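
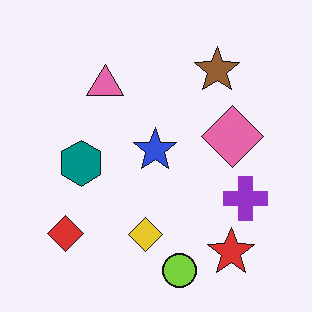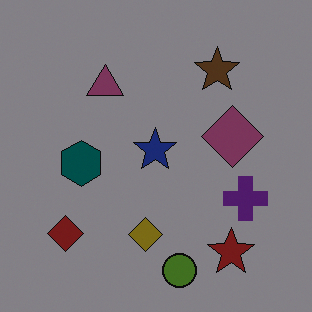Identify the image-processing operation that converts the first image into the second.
The second image is the first noticeably darkened.

Every pixel — background and shapes alike — is uniformly darkened.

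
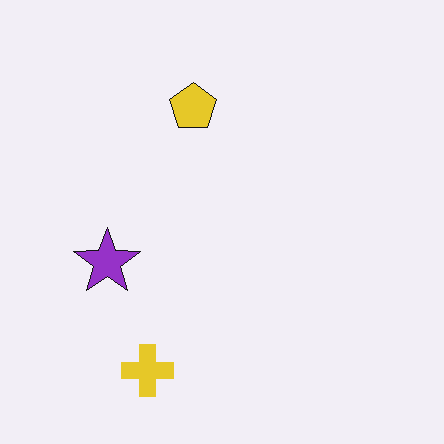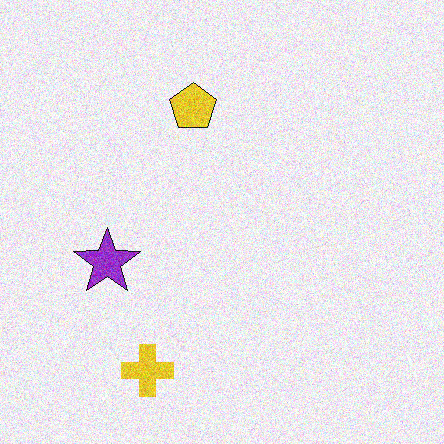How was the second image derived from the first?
The image was degraded with visible gaussian noise.

Random speckle covers the whole image, including the flat background.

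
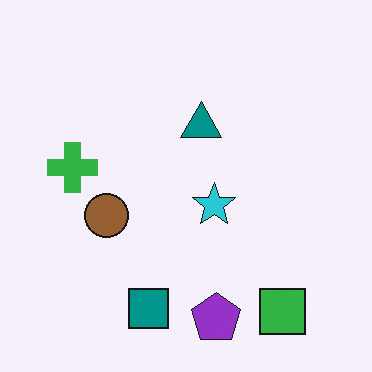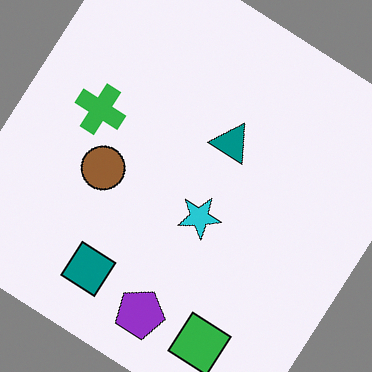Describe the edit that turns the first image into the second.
It was rotated clockwise by a large amount — several tens of degrees.

Every shape is tilted by the same angle and the image corners show triangular fill wedges — a whole-image rotation by a non-right angle.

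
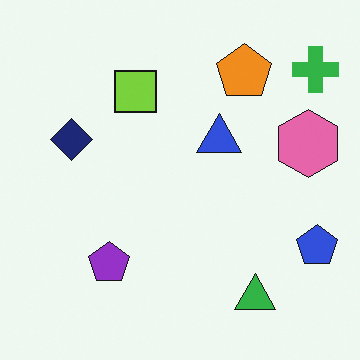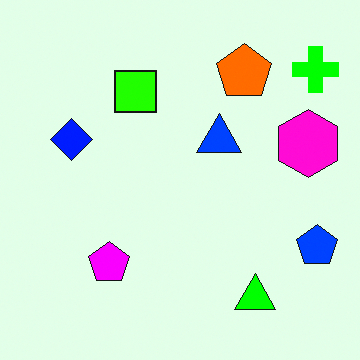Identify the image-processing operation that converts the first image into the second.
It was made much more vivid (saturation change).

All colors are more vivid — a global saturation change.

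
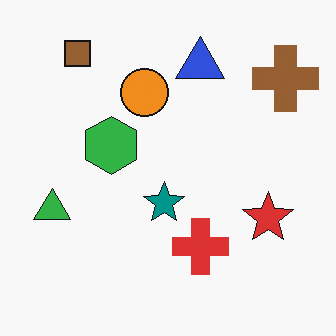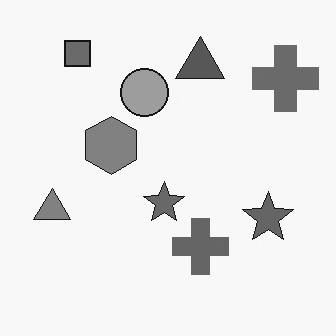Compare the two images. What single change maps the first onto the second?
Converted to grayscale.

All color is removed — every shape is now a shade of grey.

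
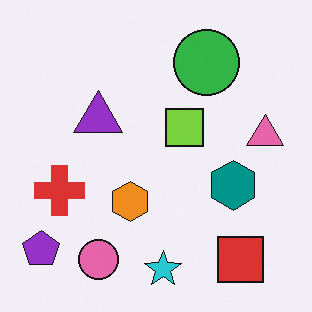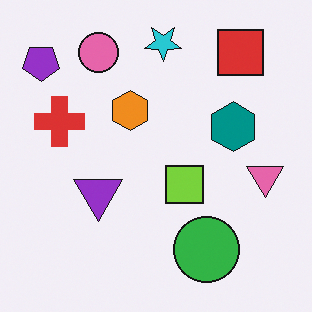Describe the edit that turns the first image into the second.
This is the original image flipped vertically (top ↔ bottom).

The cyan star is in the bottom of the first image and the top of the second — shapes on opposite sides of the horizontal midline have swapped in a mirror flip.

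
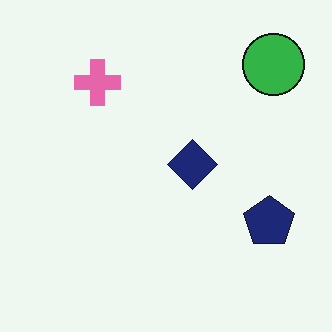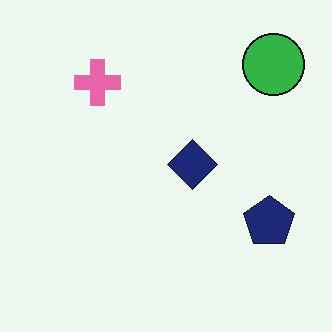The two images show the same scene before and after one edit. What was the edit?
This is the original image JPEG-compressed with visible artifacts.

Blocky 8×8 compression artifacts appear around shape edges and the flat background shows ringing — characteristic JPEG degradation.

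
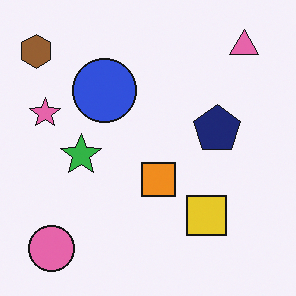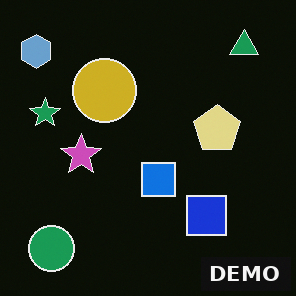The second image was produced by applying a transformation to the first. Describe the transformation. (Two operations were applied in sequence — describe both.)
The second image is the first color-inverted (negative), then watermarked with the text "DEMO" in the lower-right corner.

The light background has become dark and every shape's color is its complement — a photographic negative. A dark label reading "DEMO" appears in the lower-right corner.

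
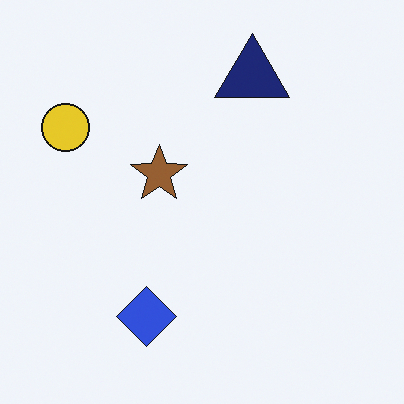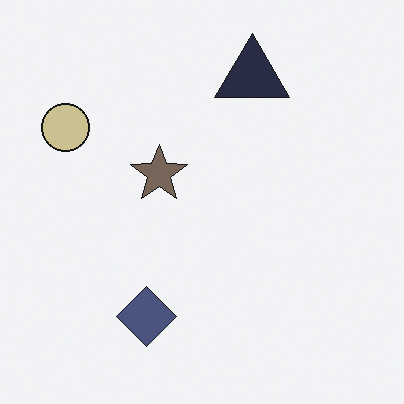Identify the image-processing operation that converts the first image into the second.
This is the original image made much more muted (saturation change).

All colors are more muted and greyish — a global saturation change.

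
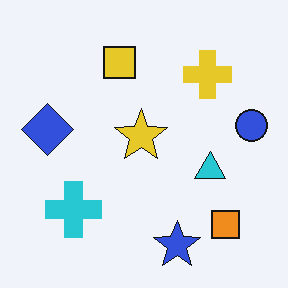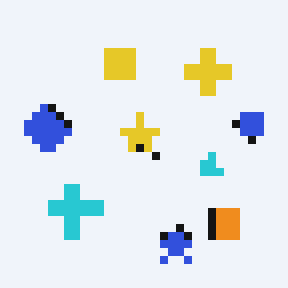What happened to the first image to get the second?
This is the original image moderately pixelated.

Shapes are reduced to large square blocks; fine edges and outlines are lost — a downscale-then-upscale (mosaic) effect.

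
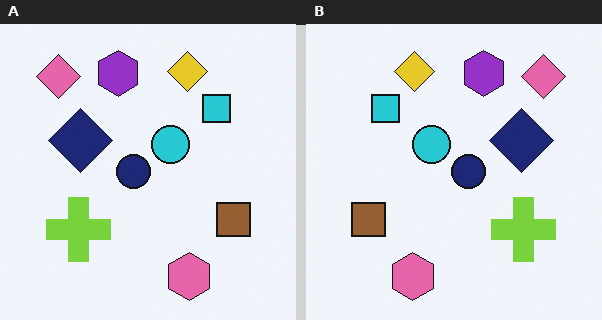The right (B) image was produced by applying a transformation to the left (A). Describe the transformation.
It was flipped horizontally (left ↔ right).

The pink diamond is in the top-left of the left (A) image and the top-right of the right (B) — shapes on opposite sides of the vertical midline have swapped in a mirror flip.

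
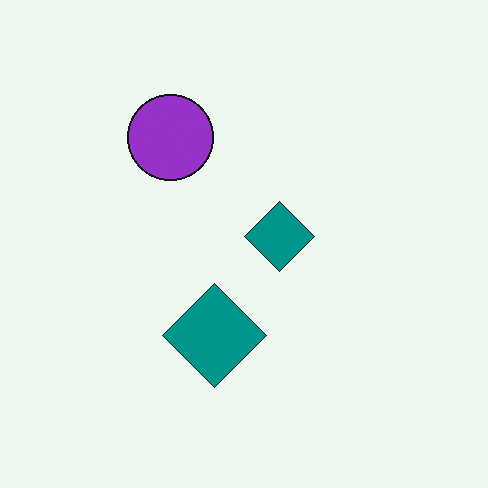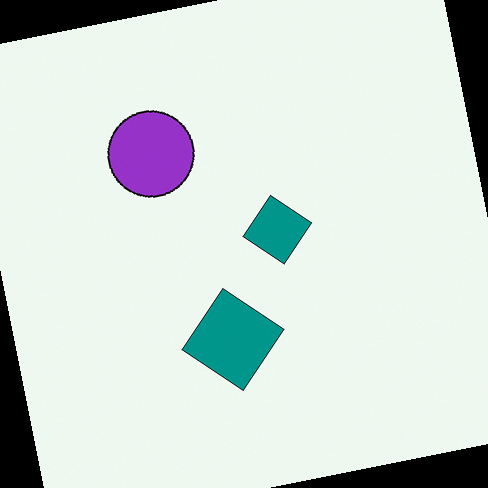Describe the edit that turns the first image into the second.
The transformation is: rotated counter-clockwise by a slight angle.

Every shape is tilted by the same angle and the image corners show triangular fill wedges — a whole-image rotation by a non-right angle.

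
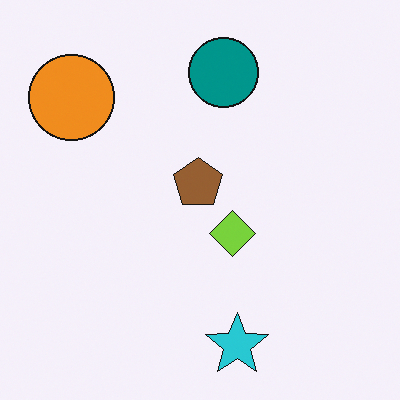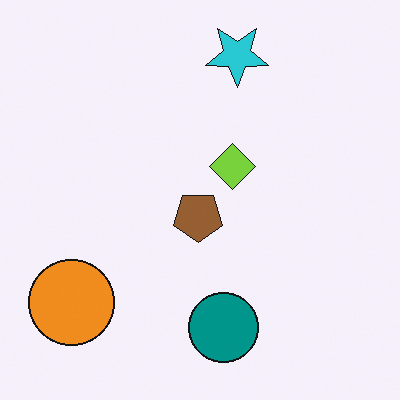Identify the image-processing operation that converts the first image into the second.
It was flipped vertically (top ↔ bottom).

The cyan star is in the bottom of the first image and the top of the second — shapes on opposite sides of the horizontal midline have swapped in a mirror flip.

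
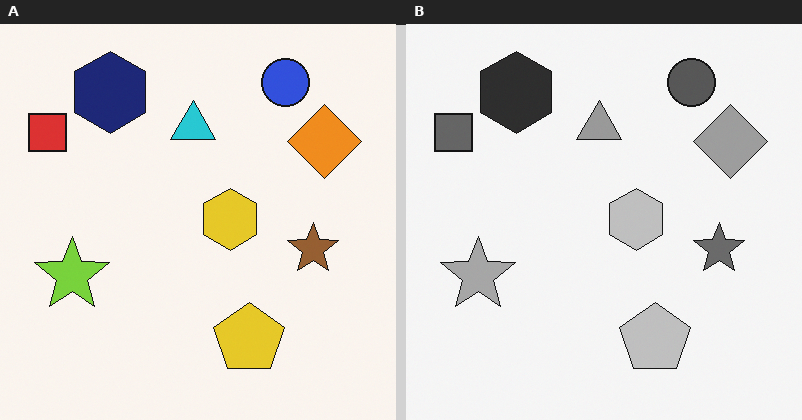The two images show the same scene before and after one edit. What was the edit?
It was converted to grayscale.

All color is removed — every shape is now a shade of grey.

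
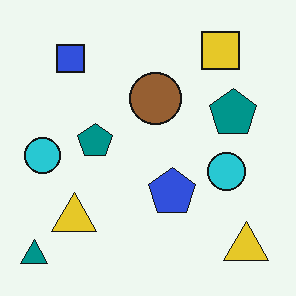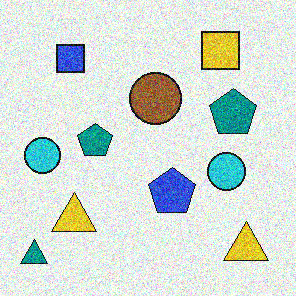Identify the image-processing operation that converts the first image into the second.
The transformation is: degraded with a thick layer of grain.

Random speckle covers the whole image, including the flat background.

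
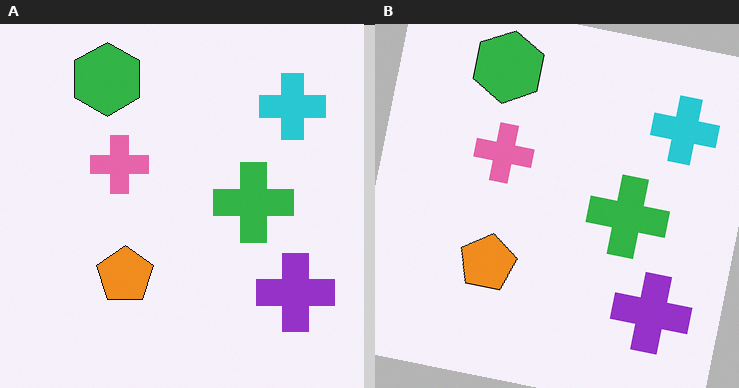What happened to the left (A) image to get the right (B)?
Rotated clockwise by a slight angle.

Every shape is tilted by the same angle and the image corners show triangular fill wedges — a whole-image rotation by a non-right angle.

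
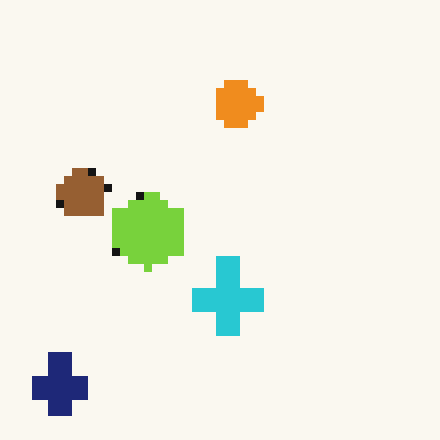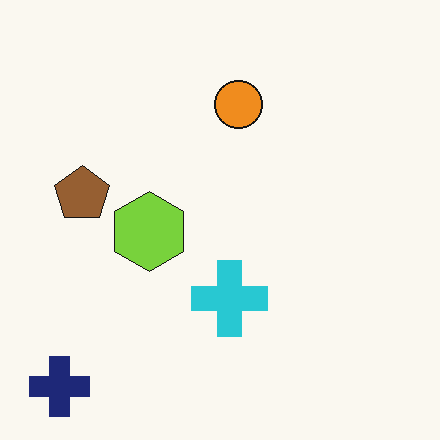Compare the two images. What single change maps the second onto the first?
Moderately pixelated.

Shapes are reduced to large square blocks; fine edges and outlines are lost — a downscale-then-upscale (mosaic) effect.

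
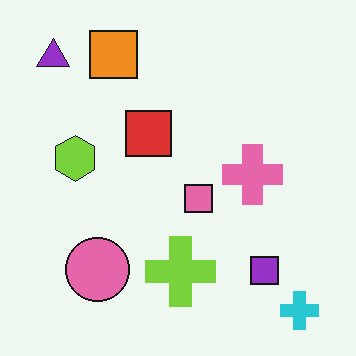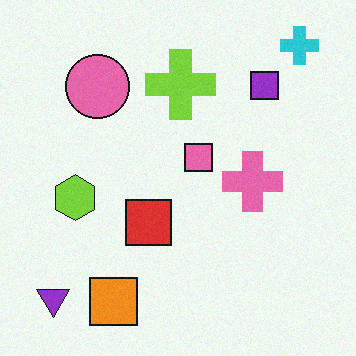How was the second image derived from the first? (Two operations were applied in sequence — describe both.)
Flipped vertically (top ↔ bottom), then degraded with subtle gaussian noise.

The cyan cross is in the bottom-right of the first image and the top-right of the second — shapes on opposite sides of the horizontal midline have swapped in a mirror flip. Random speckle covers the whole image, including the flat background.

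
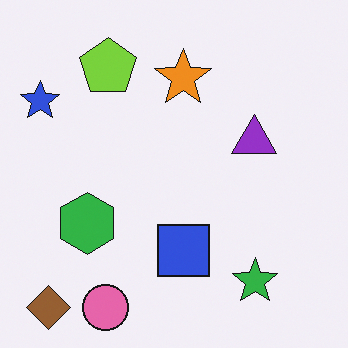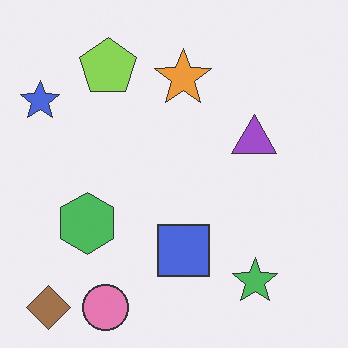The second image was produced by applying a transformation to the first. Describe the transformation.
The second image is the first given slightly reduced contrast.

Tones are pushed toward mid-grey across the whole image — a global contrast change.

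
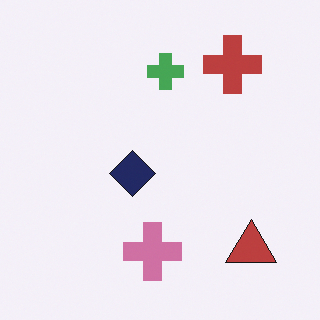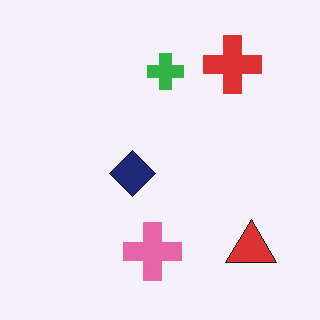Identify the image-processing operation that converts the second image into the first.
This is the original image slightly desaturated.

All colors are more muted and greyish — a global saturation change.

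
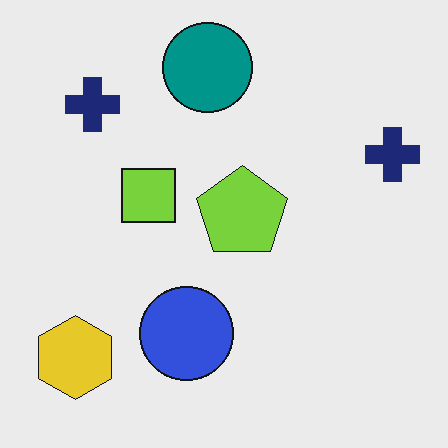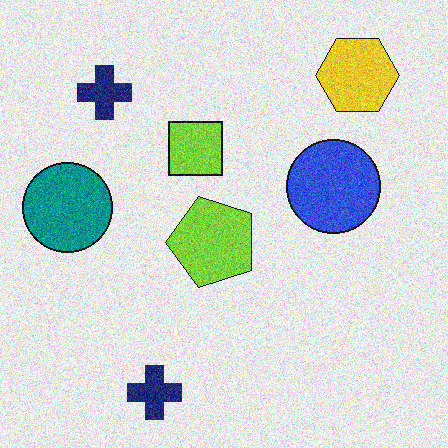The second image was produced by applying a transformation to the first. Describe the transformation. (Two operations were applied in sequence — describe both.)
Transposed (reflected across the top-left ↔ bottom-right diagonal), then degraded with visible gaussian noise.

Shapes have swapped their row and column positions — what was in the top-right is now in the bottom-left — a diagonal reflection. Random speckle covers the whole image, including the flat background.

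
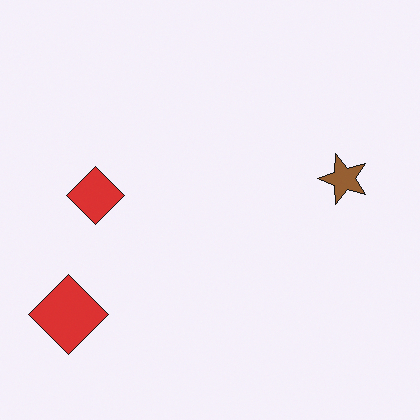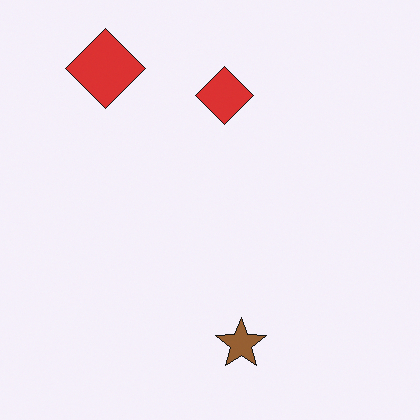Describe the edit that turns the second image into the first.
This is the original image rotated 90° counter-clockwise.

The brown star sits in the bottom of the second image and the right of the first — consistent with a whole-image 90° counter-clockwise rotation.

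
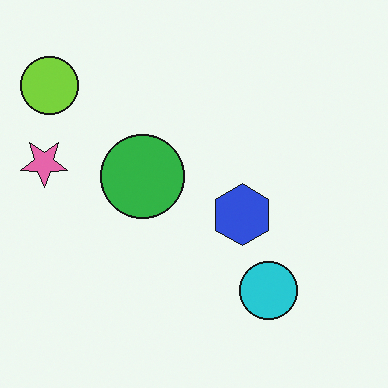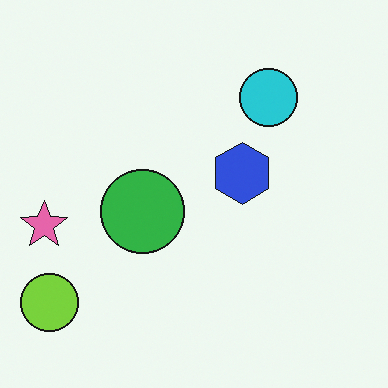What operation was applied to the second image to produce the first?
It was flipped vertically (top ↔ bottom).

The lime circle is in the bottom-left of the second image and the top-left of the first — shapes on opposite sides of the horizontal midline have swapped in a mirror flip.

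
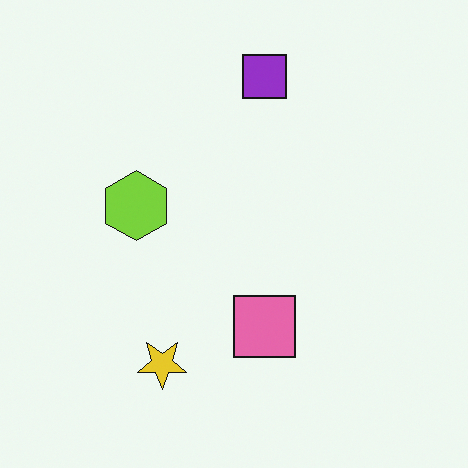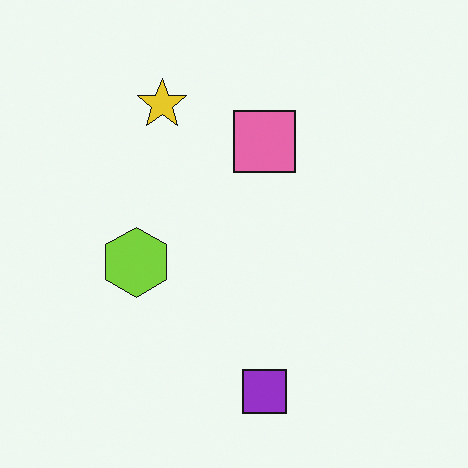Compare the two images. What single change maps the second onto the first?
The image was flipped vertically (top ↔ bottom).

The purple square is in the bottom of the second image and the top of the first — shapes on opposite sides of the horizontal midline have swapped in a mirror flip.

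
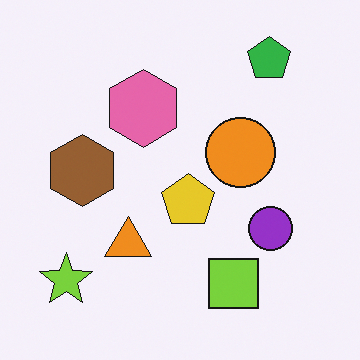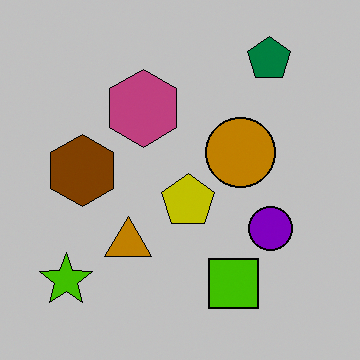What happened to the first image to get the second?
The transformation is: heavily posterized to just a handful of flat colors.

Each flat color has snapped to a coarser quantized level — most visibly, the near-white background has dropped to a flat grey.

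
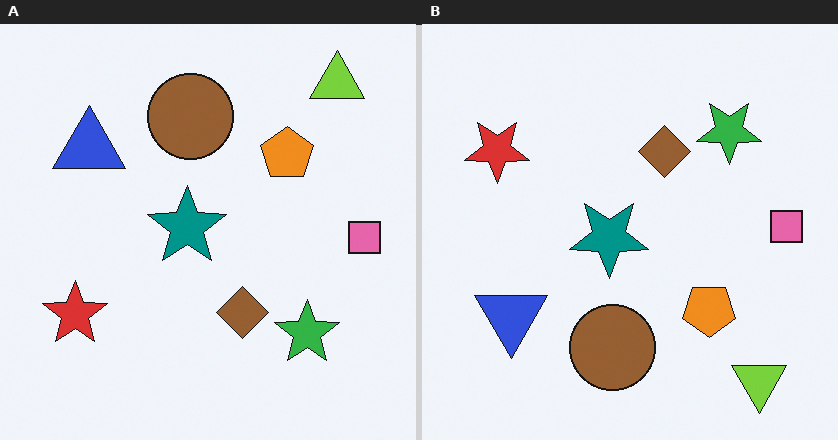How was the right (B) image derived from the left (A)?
The right (B) image is the left (A) flipped vertically (top ↔ bottom).

The lime triangle is in the top-right of the left (A) image and the bottom-right of the right (B) — shapes on opposite sides of the horizontal midline have swapped in a mirror flip.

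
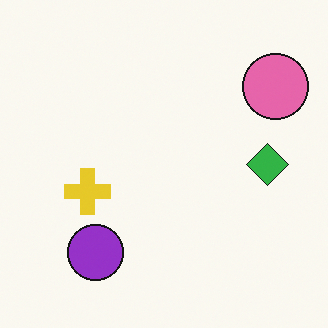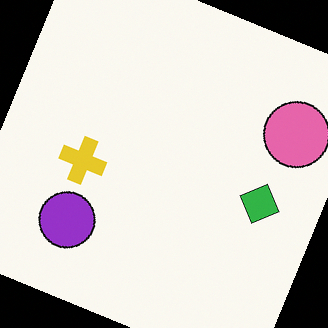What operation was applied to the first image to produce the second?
Rotated clockwise by a moderate amount.

Every shape is tilted by the same angle and the image corners show triangular fill wedges — a whole-image rotation by a non-right angle.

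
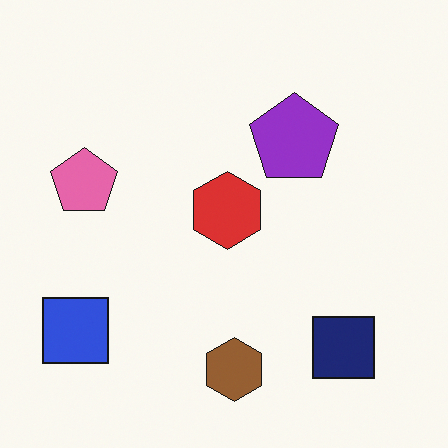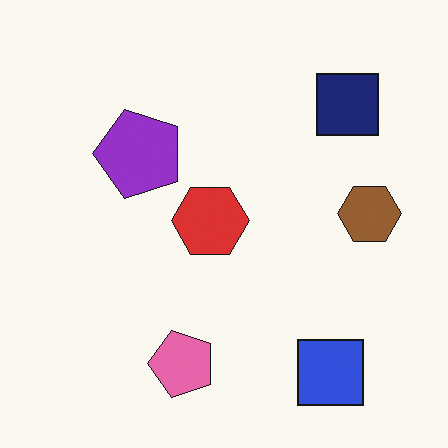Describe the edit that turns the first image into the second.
The second image is the first rotated 90° counter-clockwise.

The blue square sits in the bottom-left of the first image and the bottom-right of the second — consistent with a whole-image 90° counter-clockwise rotation.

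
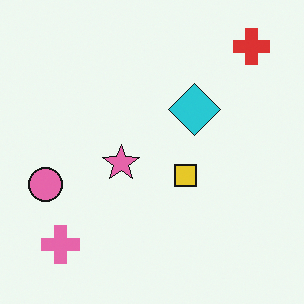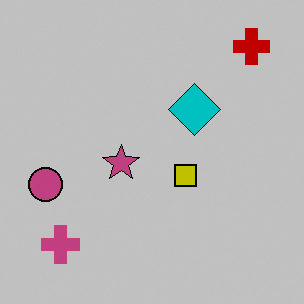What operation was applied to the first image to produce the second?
Heavily posterized to just a handful of flat colors.

Each flat color has snapped to a coarser quantized level — most visibly, the near-white background has dropped to a flat grey.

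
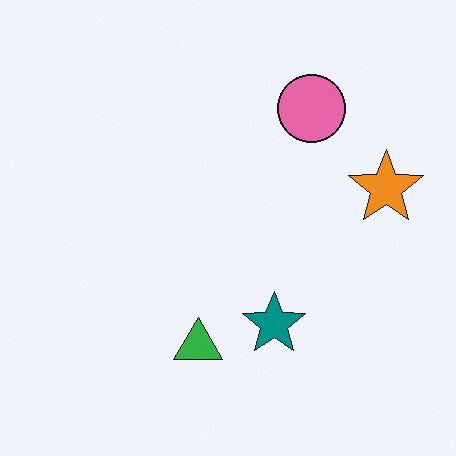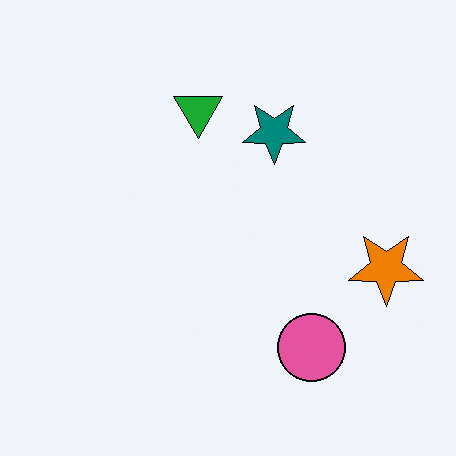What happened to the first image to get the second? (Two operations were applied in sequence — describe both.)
The transformation is: flipped vertically (top ↔ bottom), then given slightly increased contrast.

The pink circle is in the top-right of the first image and the bottom-right of the second — shapes on opposite sides of the horizontal midline have swapped in a mirror flip. Tones are pushed away from mid-grey across the whole image — a global contrast change.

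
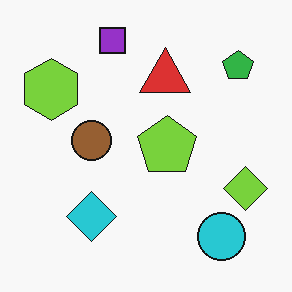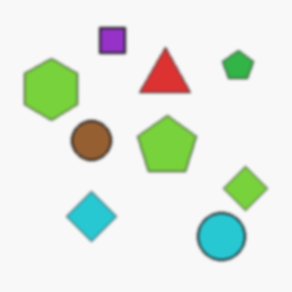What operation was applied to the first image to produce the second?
The image was given a subtle gaussian blur.

Shape edges and outlines are uniformly softened across the whole image.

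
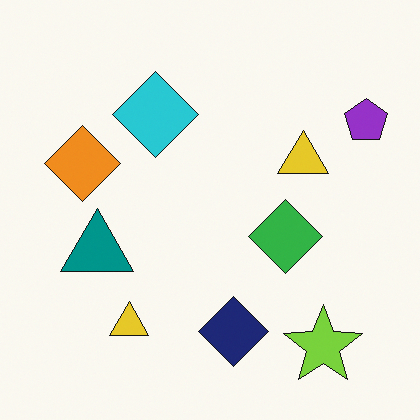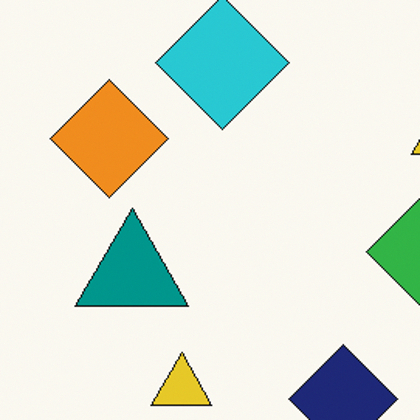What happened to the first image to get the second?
The transformation is: cropped to a modestly smaller region and rescaled.

The visible shapes are larger and the field of view is narrower; shapes near the original edges may be partly or wholly outside the frame — a crop-and-rescale.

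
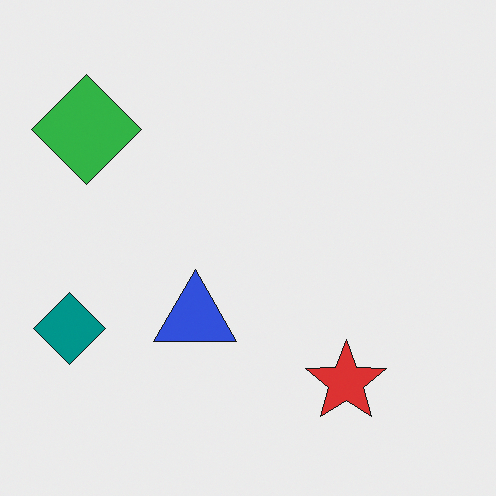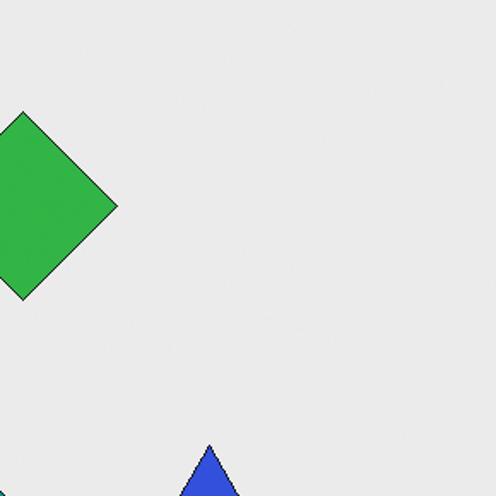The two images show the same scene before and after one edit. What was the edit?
The image was cropped tightly and scaled back up.

The visible shapes are larger and the field of view is narrower; shapes near the original edges may be partly or wholly outside the frame — a crop-and-rescale.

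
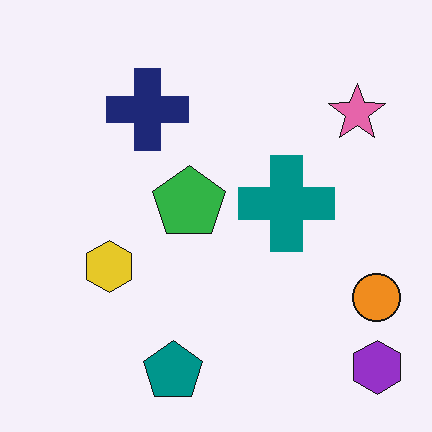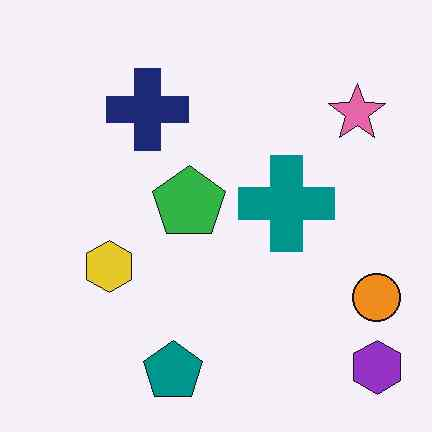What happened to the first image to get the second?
JPEG-compressed with visible artifacts.

Blocky 8×8 compression artifacts appear around shape edges and the flat background shows ringing — characteristic JPEG degradation.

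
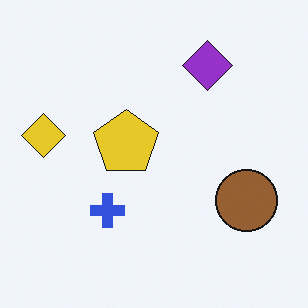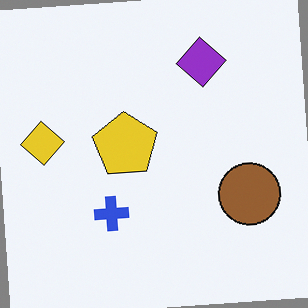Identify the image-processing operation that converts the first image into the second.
The image was rotated counter-clockwise by a few degrees.

Every shape is tilted by the same angle and the image corners show triangular fill wedges — a whole-image rotation by a non-right angle.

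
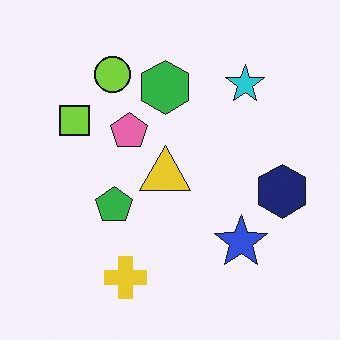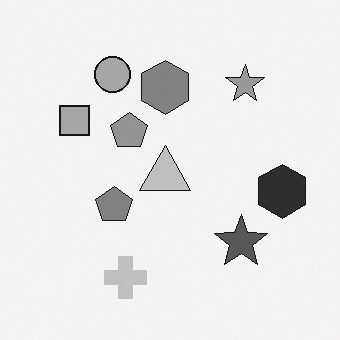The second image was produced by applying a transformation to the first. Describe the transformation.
The transformation is: converted to grayscale.

All color is removed — every shape is now a shade of grey.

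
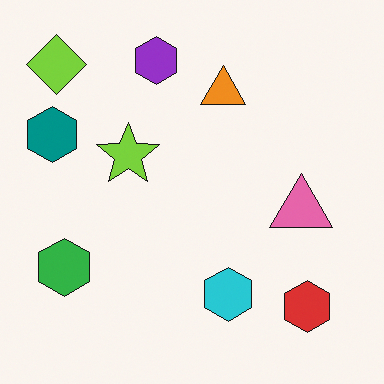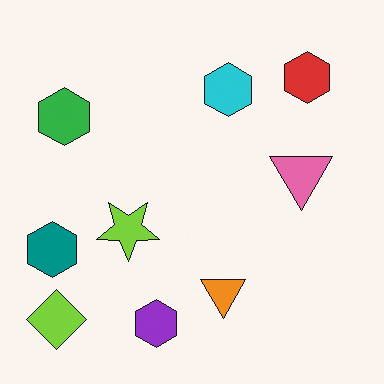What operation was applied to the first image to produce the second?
The transformation is: flipped vertically (top ↔ bottom).

The purple hexagon is in the top of the first image and the bottom of the second — shapes on opposite sides of the horizontal midline have swapped in a mirror flip.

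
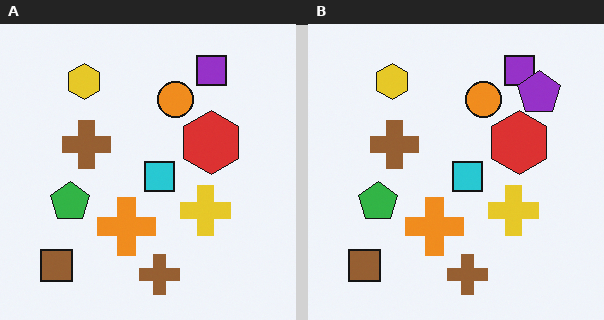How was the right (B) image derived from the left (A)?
Overlaid with an additional purple pentagon.

A purple pentagon appears in the right (B) image that is absent from the left (A).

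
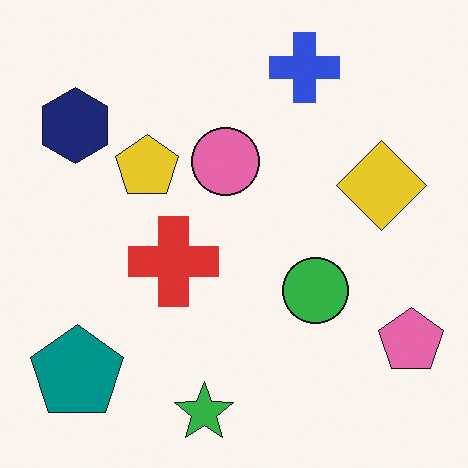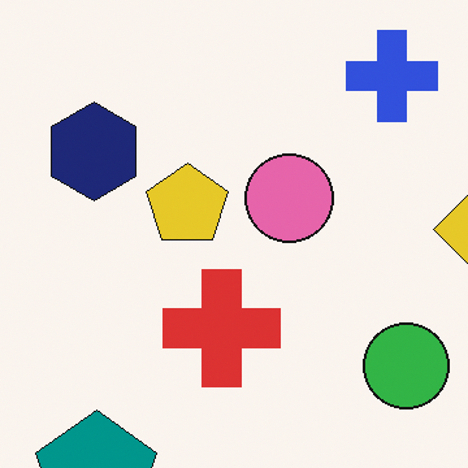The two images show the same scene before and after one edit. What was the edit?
The transformation is: cropped slightly and scaled back up.

The visible shapes are larger and the field of view is narrower; shapes near the original edges may be partly or wholly outside the frame — a crop-and-rescale.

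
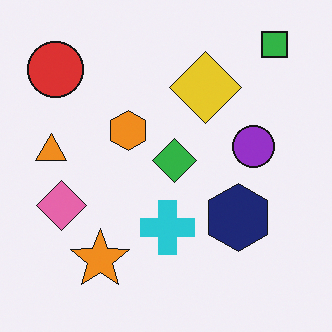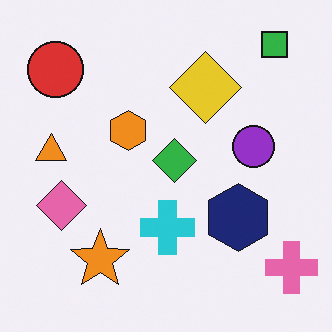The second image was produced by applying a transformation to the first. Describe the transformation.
This is the original image overlaid with an additional pink cross.

A pink cross appears in the second image that is absent from the first.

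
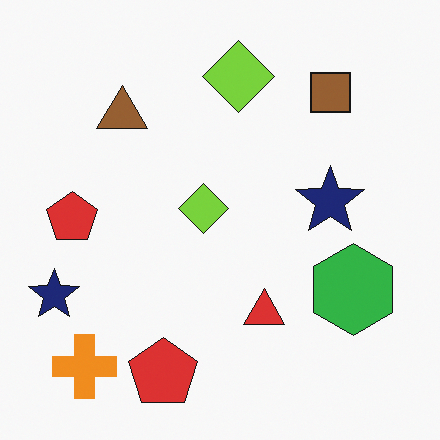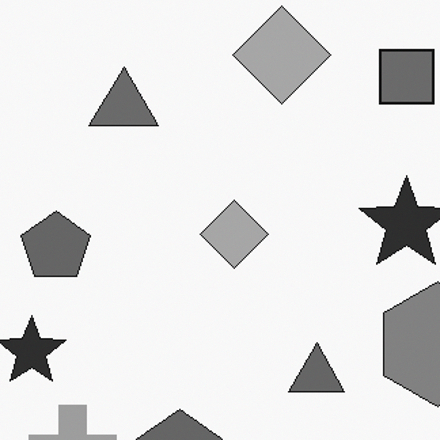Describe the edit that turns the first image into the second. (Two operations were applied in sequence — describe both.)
Cropped to a modestly smaller region and rescaled, then converted to grayscale.

The visible shapes are larger and the field of view is narrower; shapes near the original edges may be partly or wholly outside the frame — a crop-and-rescale. All color is removed — every shape is now a shade of grey.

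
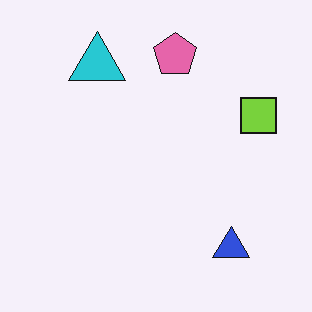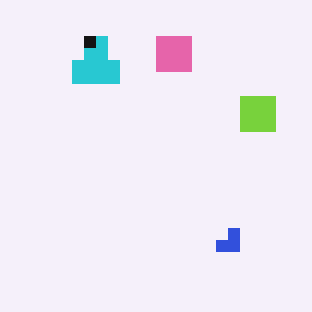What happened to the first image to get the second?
It was coarsely pixelated.

Shapes are reduced to large square blocks; fine edges and outlines are lost — a downscale-then-upscale (mosaic) effect.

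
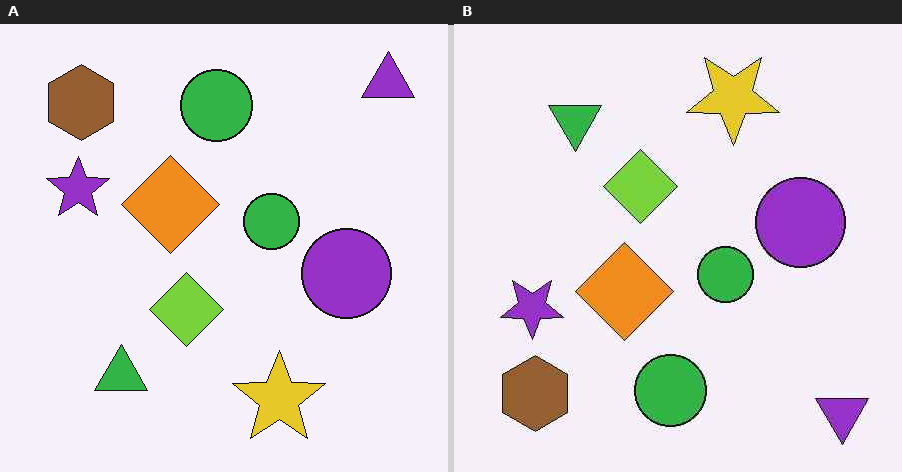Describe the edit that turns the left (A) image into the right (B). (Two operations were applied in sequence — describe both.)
It was flipped vertically (top ↔ bottom), then given moderate JPEG compression.

The purple triangle is in the top-right of the left (A) image and the bottom-right of the right (B) — shapes on opposite sides of the horizontal midline have swapped in a mirror flip. Blocky 8×8 compression artifacts appear around shape edges and the flat background shows ringing — characteristic JPEG degradation.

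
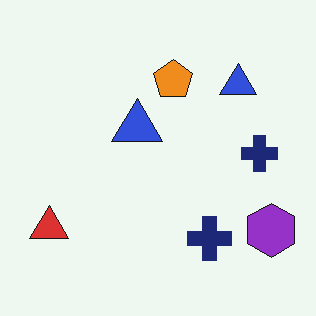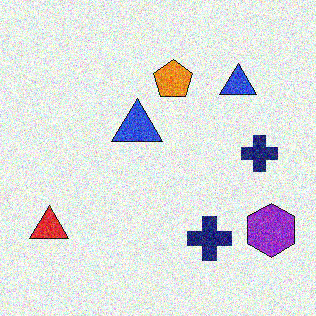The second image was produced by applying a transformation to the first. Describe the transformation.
Degraded with strong gaussian noise.

Random speckle covers the whole image, including the flat background.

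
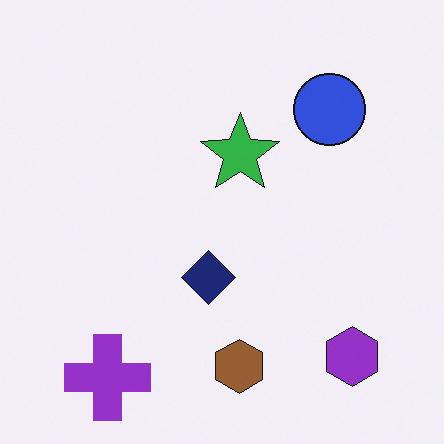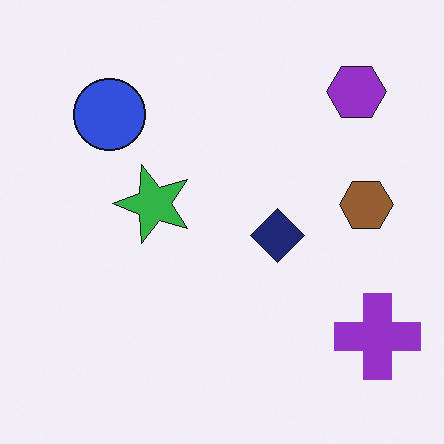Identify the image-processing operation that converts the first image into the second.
The transformation is: rotated 90° counter-clockwise.

The purple cross sits in the bottom-left of the first image and the bottom-right of the second — consistent with a whole-image 90° counter-clockwise rotation.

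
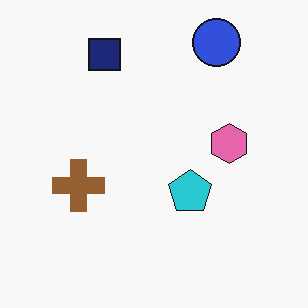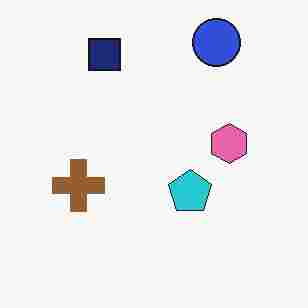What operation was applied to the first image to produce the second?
The image was degraded with heavy JPEG compression.

Blocky 8×8 compression artifacts appear around shape edges and the flat background shows ringing — characteristic JPEG degradation.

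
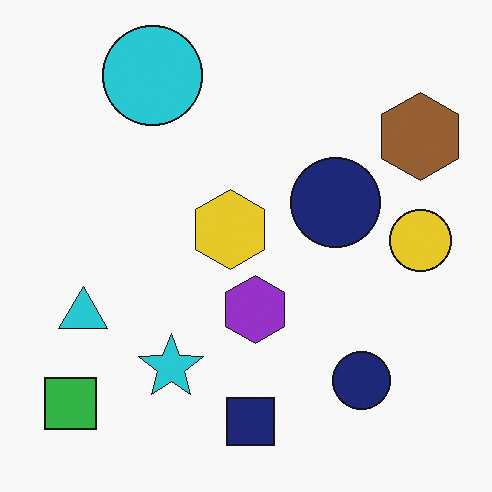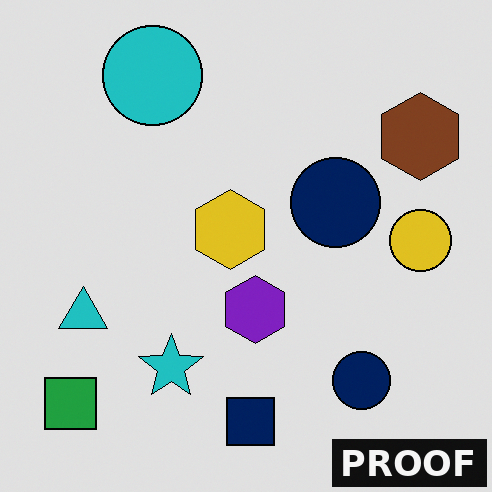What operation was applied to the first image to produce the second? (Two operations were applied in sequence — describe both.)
The transformation is: posterized to a reduced palette, then watermarked with the text "PROOF" in the lower-right corner.

Each flat color has snapped to a coarser quantized level — most visibly, the near-white background has dropped to a flat grey. A dark label reading "PROOF" appears in the lower-right corner.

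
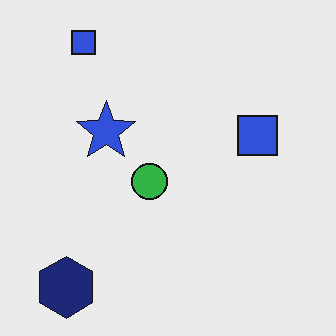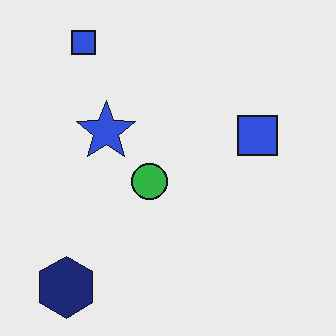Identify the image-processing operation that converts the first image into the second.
The image was JPEG-compressed with visible artifacts.

Blocky 8×8 compression artifacts appear around shape edges and the flat background shows ringing — characteristic JPEG degradation.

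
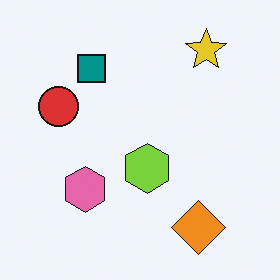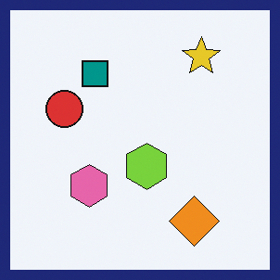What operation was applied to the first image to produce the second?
The image was framed with a navy border.

A solid navy frame runs around the edge of the second image, with the content slightly shrunk inside it.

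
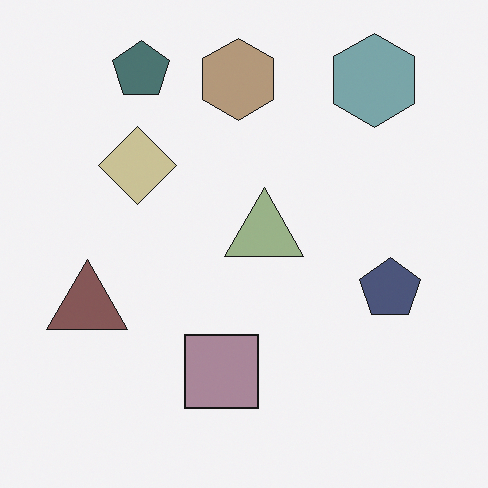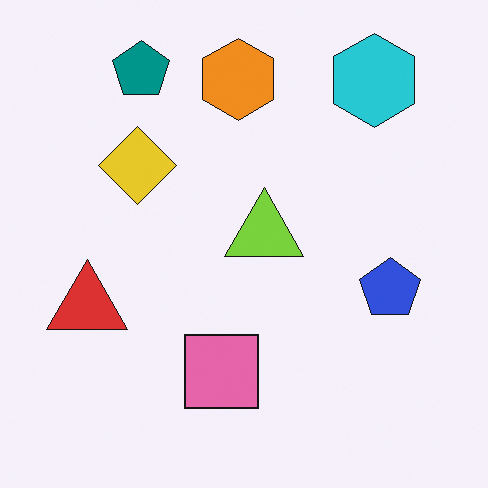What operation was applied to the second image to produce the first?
Heavily desaturated.

All colors are more muted and greyish — a global saturation change.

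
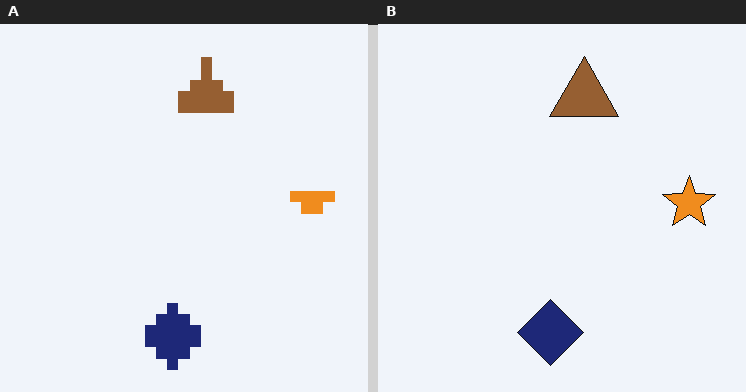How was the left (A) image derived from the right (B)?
The transformation is: coarsely pixelated.

Shapes are reduced to large square blocks; fine edges and outlines are lost — a downscale-then-upscale (mosaic) effect.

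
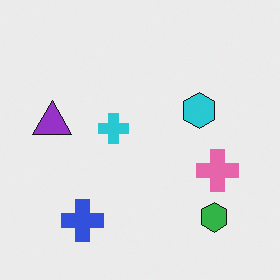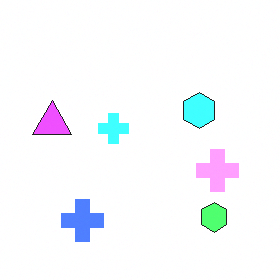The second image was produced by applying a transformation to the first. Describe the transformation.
The second image is the first substantially brightened.

Every pixel — background and shapes alike — is uniformly brightened.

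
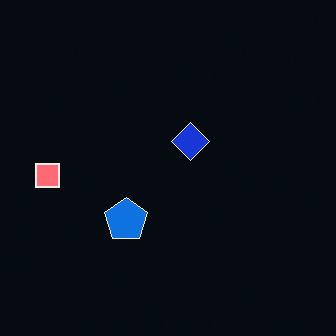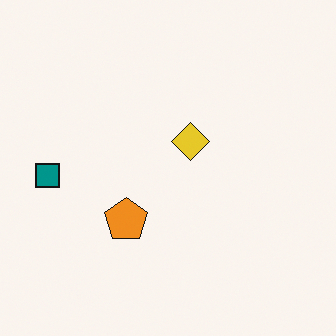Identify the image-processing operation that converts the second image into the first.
It was color-inverted (negative).

The light background has become dark and every shape's color is its complement — a photographic negative.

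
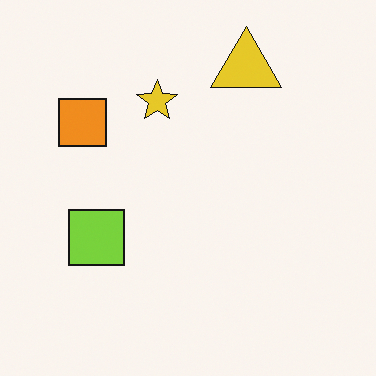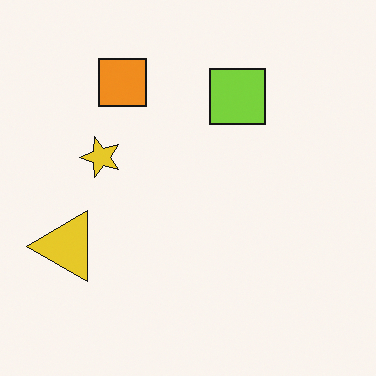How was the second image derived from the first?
Transposed (reflected across the top-left ↔ bottom-right diagonal).

Shapes have swapped their row and column positions — what was in the top-right is now in the bottom-left — a diagonal reflection.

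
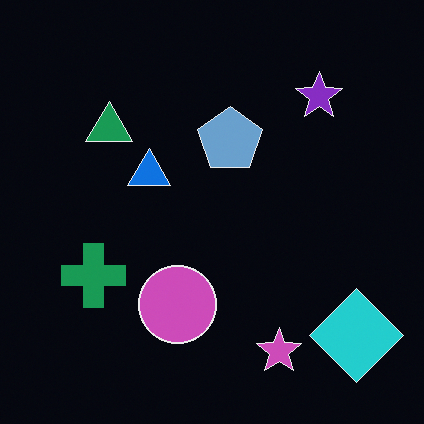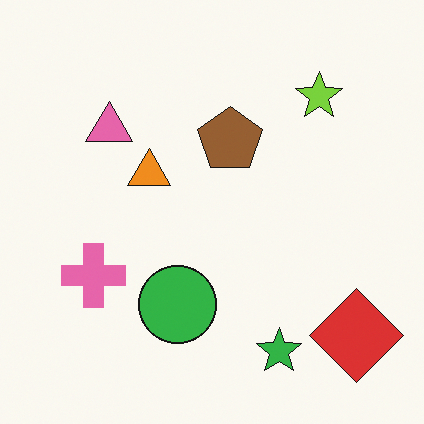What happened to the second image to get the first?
The transformation is: color-inverted (negative).

The light background has become dark and every shape's color is its complement — a photographic negative.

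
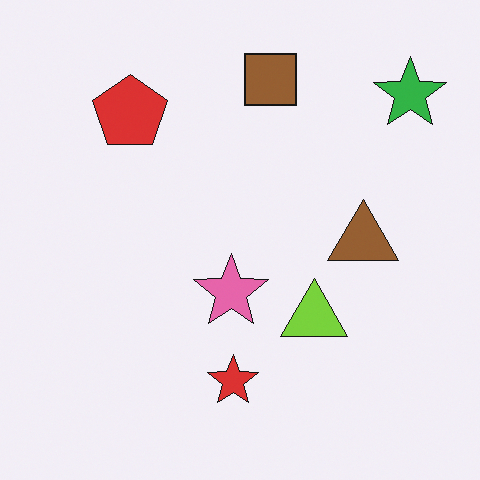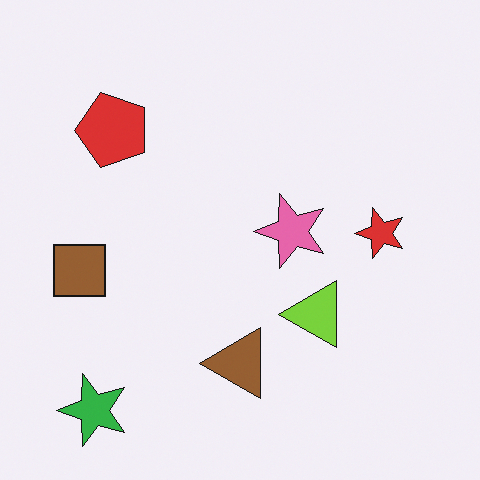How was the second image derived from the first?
This is the original image transposed (reflected across the top-left ↔ bottom-right diagonal).

Shapes have swapped their row and column positions — what was in the top-right is now in the bottom-left — a diagonal reflection.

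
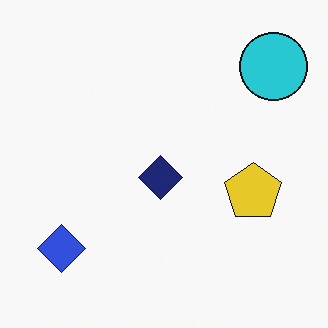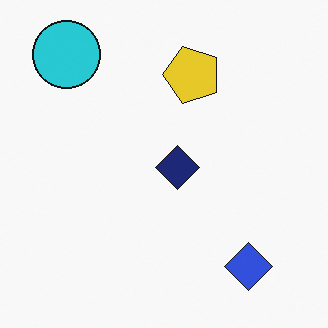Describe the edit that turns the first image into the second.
The second image is the first rotated 90° counter-clockwise.

The cyan circle sits in the top-right of the first image and the top-left of the second — consistent with a whole-image 90° counter-clockwise rotation.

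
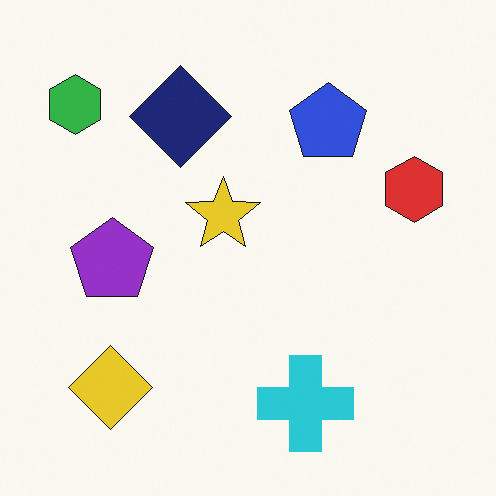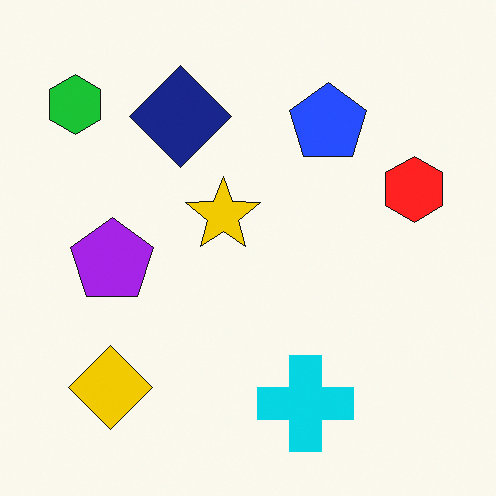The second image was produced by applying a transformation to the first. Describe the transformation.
It was slightly oversaturated.

All colors are more vivid — a global saturation change.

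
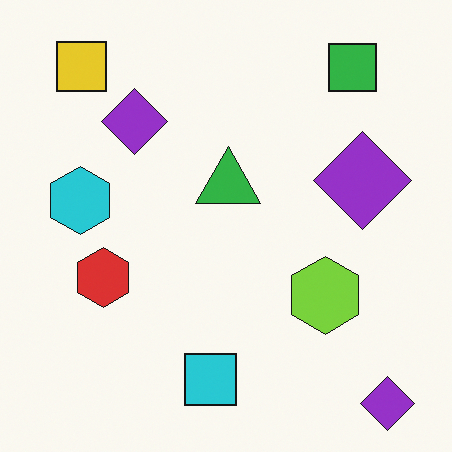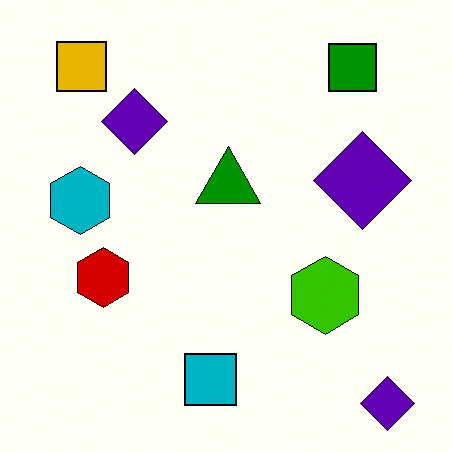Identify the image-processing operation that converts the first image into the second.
The image was given much higher contrast.

Tones are pushed away from mid-grey across the whole image — a global contrast change.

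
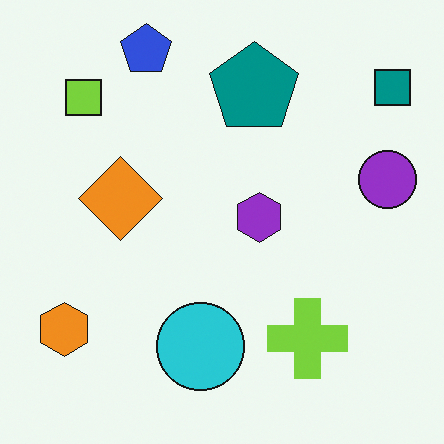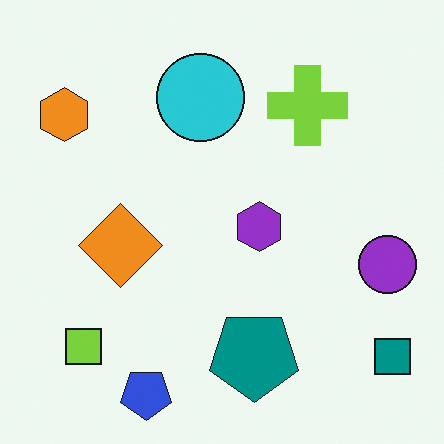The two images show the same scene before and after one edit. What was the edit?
The transformation is: flipped vertically (top ↔ bottom).

The blue pentagon is in the top-left of the first image and the bottom-left of the second — shapes on opposite sides of the horizontal midline have swapped in a mirror flip.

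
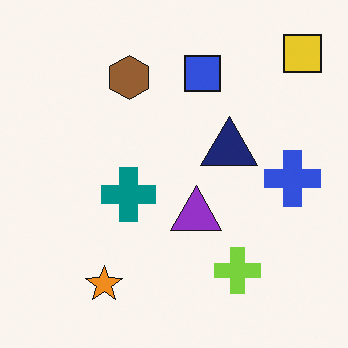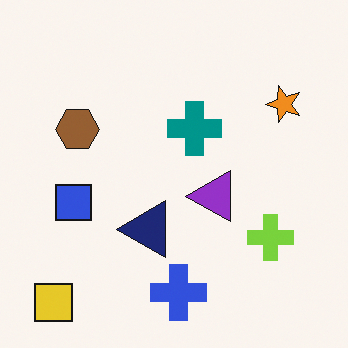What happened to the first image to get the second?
It was transposed (reflected across the top-left ↔ bottom-right diagonal).

Shapes have swapped their row and column positions — what was in the top-right is now in the bottom-left — a diagonal reflection.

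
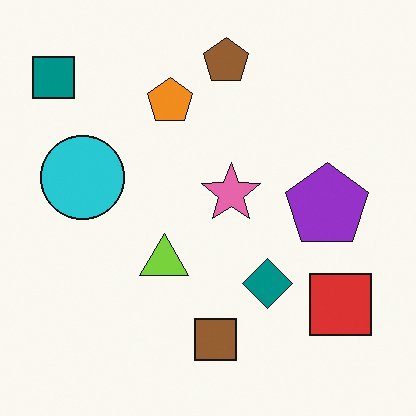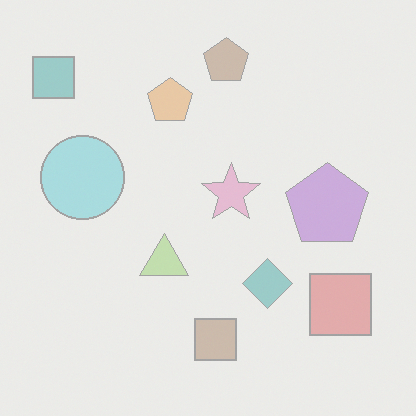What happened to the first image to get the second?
The image was washed out (contrast reduced).

Tones are pushed toward mid-grey across the whole image — a global contrast change.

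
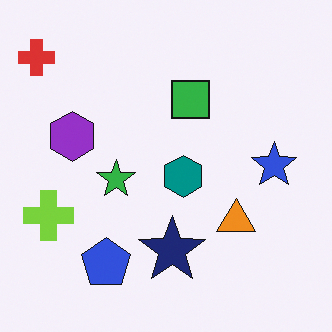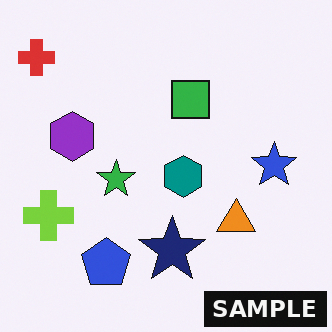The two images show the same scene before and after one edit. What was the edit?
It was watermarked with the text "SAMPLE" in the lower-right corner.

A dark label reading "SAMPLE" appears in the lower-right corner.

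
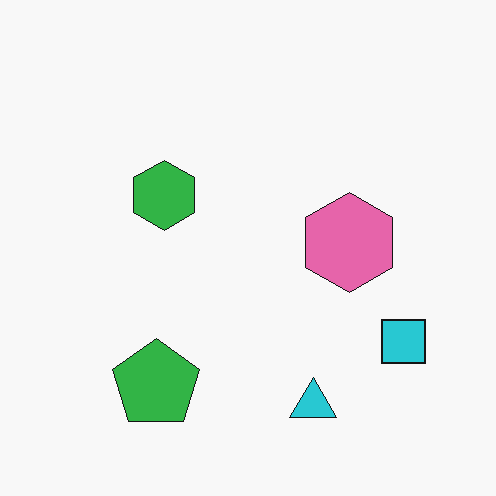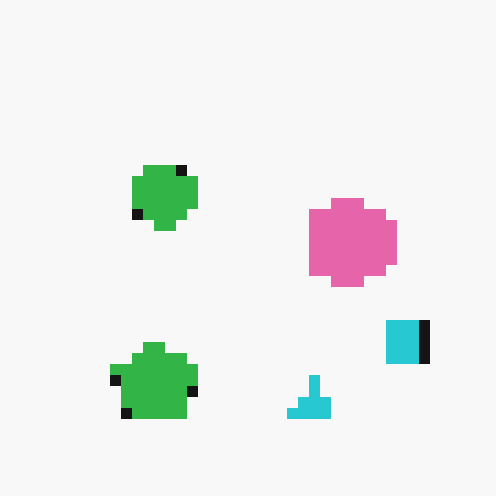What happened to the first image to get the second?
Heavily pixelated into large blocks.

Shapes are reduced to large square blocks; fine edges and outlines are lost — a downscale-then-upscale (mosaic) effect.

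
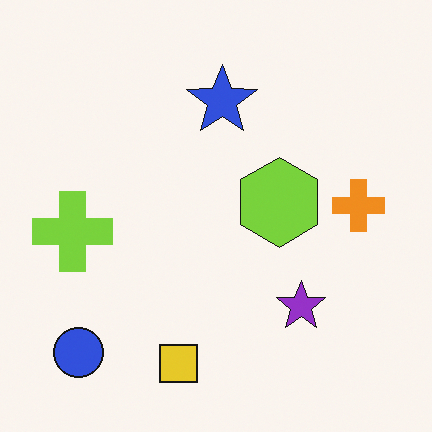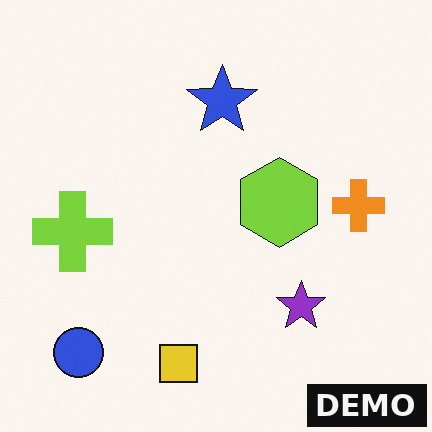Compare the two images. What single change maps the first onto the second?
The image was watermarked with the text "DEMO" in the lower-right corner.

A dark label reading "DEMO" appears in the lower-right corner.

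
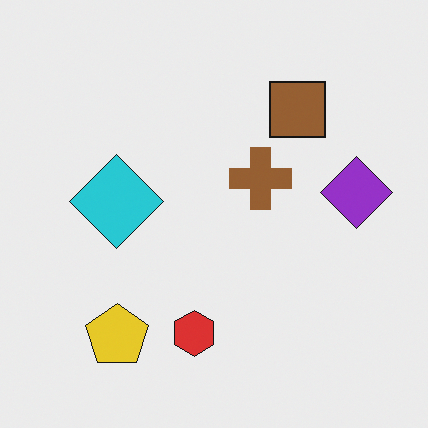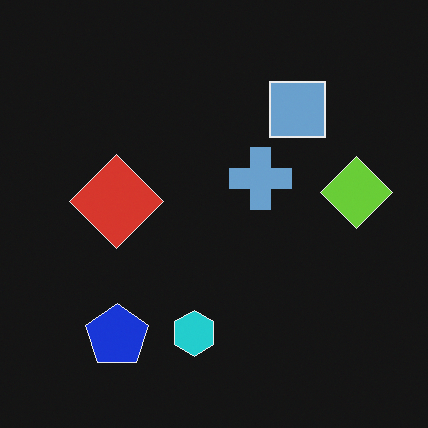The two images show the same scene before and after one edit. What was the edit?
It was color-inverted (negative).

The light background has become dark and every shape's color is its complement — a photographic negative.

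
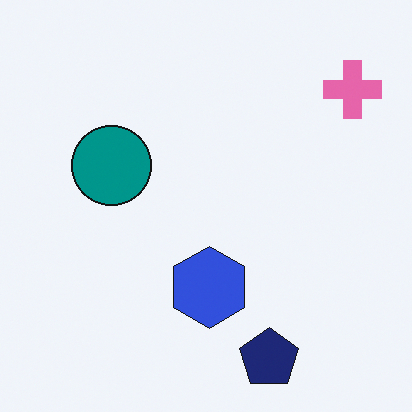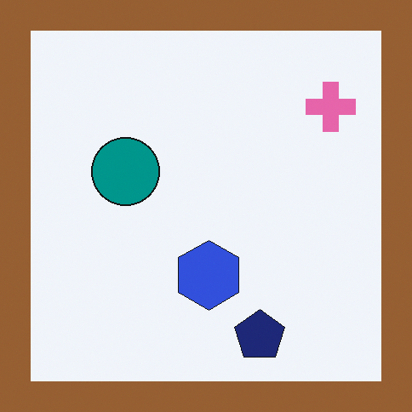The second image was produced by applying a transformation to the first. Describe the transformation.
It was framed with a brown border.

A solid brown frame runs around the edge of the second image, with the content slightly shrunk inside it.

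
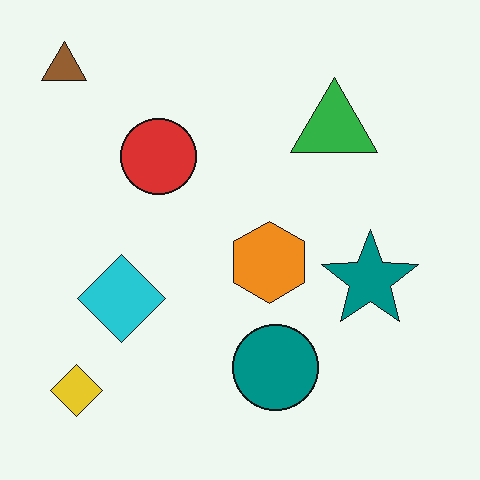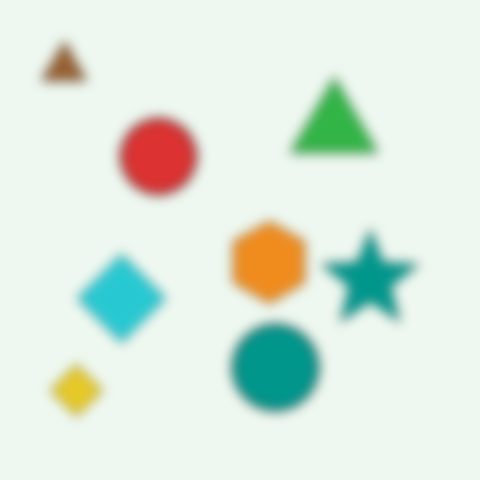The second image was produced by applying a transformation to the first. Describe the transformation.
It was strongly gaussian-blurred.

Shape edges and outlines are uniformly softened across the whole image.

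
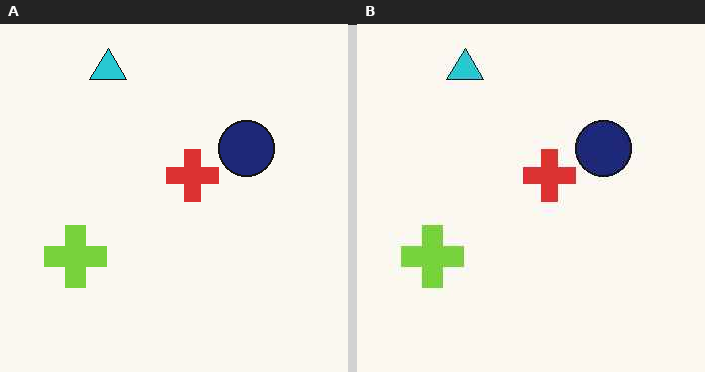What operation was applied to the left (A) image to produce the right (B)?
This is the original image JPEG-compressed with visible artifacts.

Blocky 8×8 compression artifacts appear around shape edges and the flat background shows ringing — characteristic JPEG degradation.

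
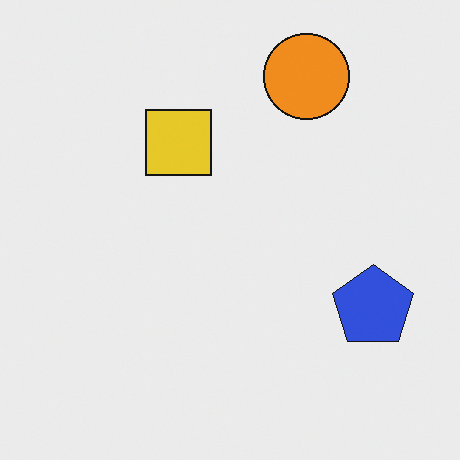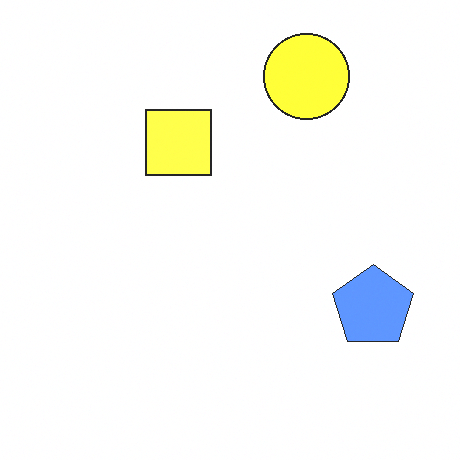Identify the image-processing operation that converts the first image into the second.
This is the original image brightened a lot.

Every pixel — background and shapes alike — is uniformly brightened.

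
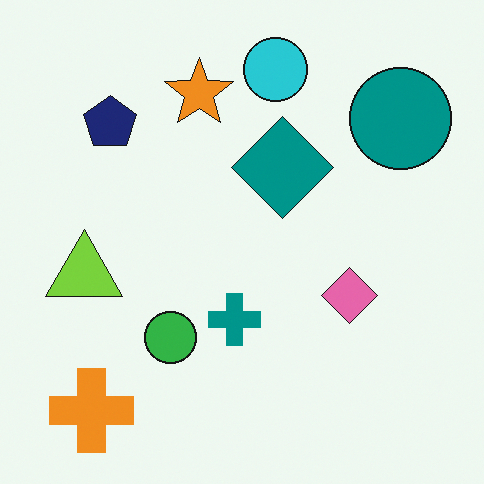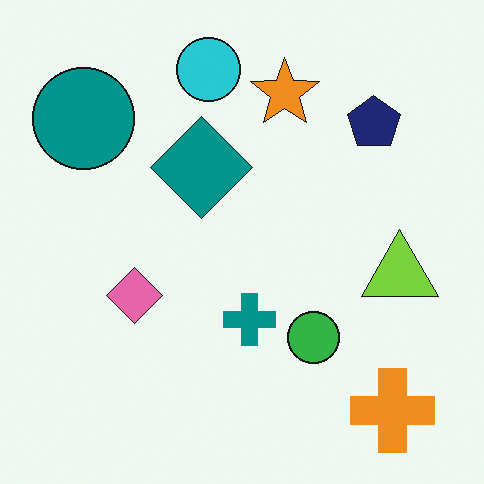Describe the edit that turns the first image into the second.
This is the original image flipped horizontally (left ↔ right).

The teal circle is in the top-right of the first image and the top-left of the second — shapes on opposite sides of the vertical midline have swapped in a mirror flip.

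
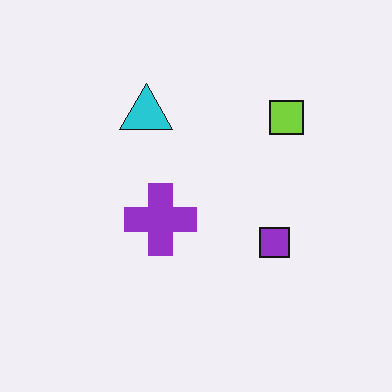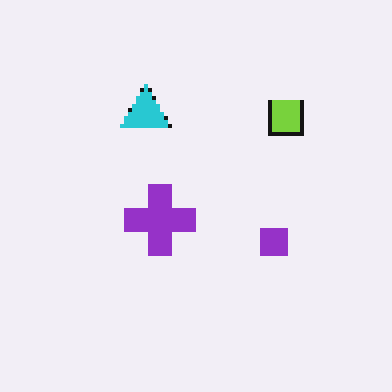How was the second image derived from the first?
This is the original image mildly pixelated.

Shapes are reduced to large square blocks; fine edges and outlines are lost — a downscale-then-upscale (mosaic) effect.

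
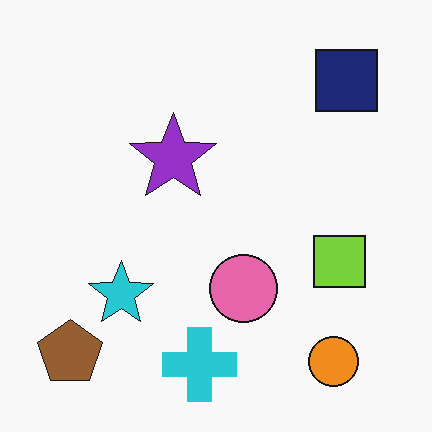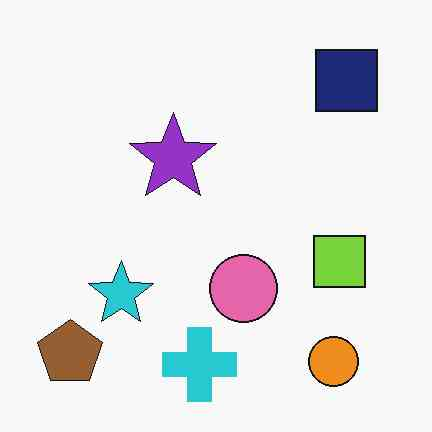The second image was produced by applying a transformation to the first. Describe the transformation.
This is the original image given moderate JPEG compression.

Blocky 8×8 compression artifacts appear around shape edges and the flat background shows ringing — characteristic JPEG degradation.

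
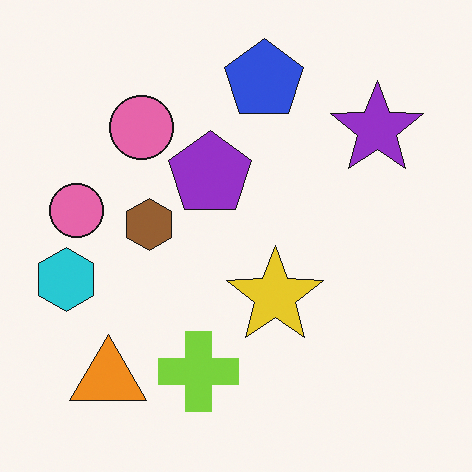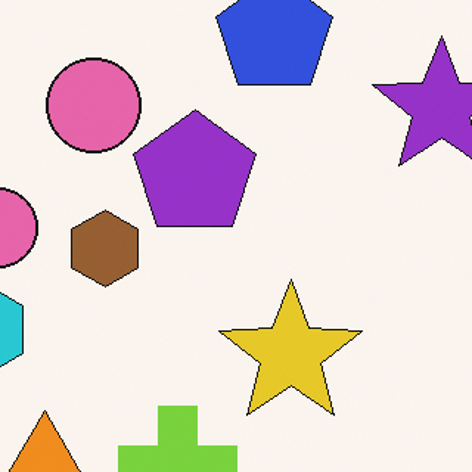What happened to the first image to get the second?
This is the original image cropped to a modestly smaller region and rescaled.

The visible shapes are larger and the field of view is narrower; shapes near the original edges may be partly or wholly outside the frame — a crop-and-rescale.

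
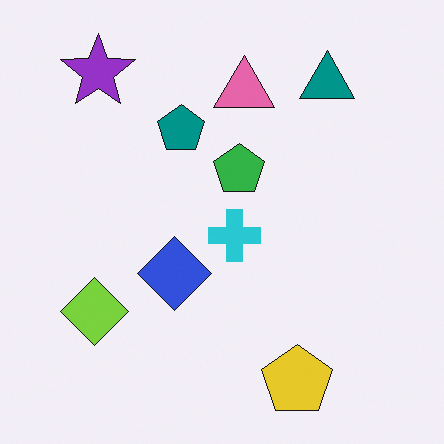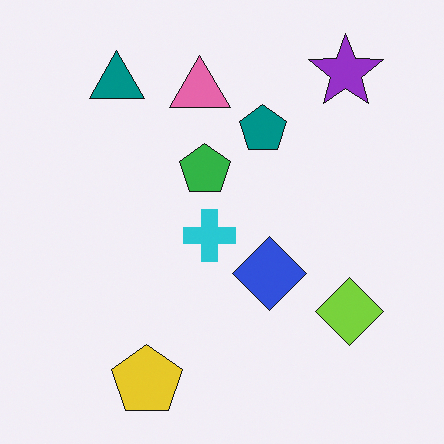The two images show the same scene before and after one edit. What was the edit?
Flipped horizontally (left ↔ right).

The lime diamond is in the bottom-left of the first image and the bottom-right of the second — shapes on opposite sides of the vertical midline have swapped in a mirror flip.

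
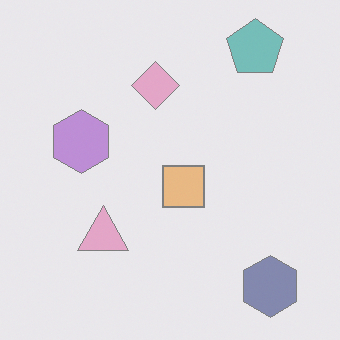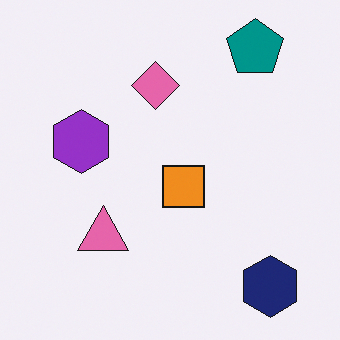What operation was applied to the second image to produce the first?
It was given much lower contrast.

Tones are pushed toward mid-grey across the whole image — a global contrast change.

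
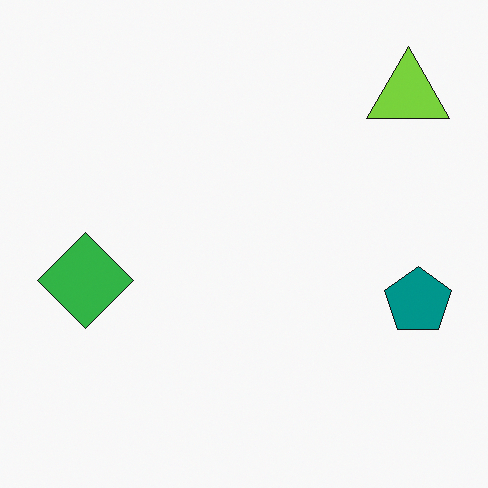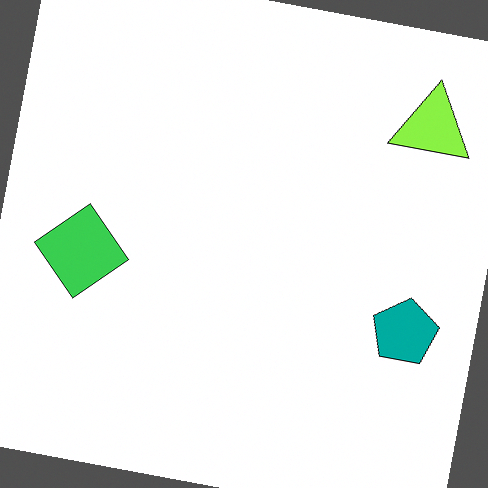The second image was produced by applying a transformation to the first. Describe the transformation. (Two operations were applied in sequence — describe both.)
The image was rotated clockwise by a small amount, then slightly brightened.

Every shape is tilted by the same angle and the image corners show triangular fill wedges — a whole-image rotation by a non-right angle. Every pixel — background and shapes alike — is uniformly brightened.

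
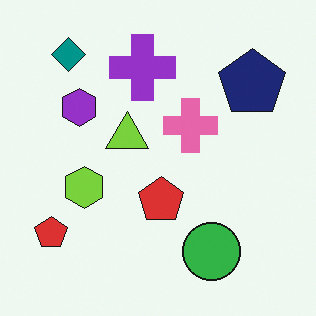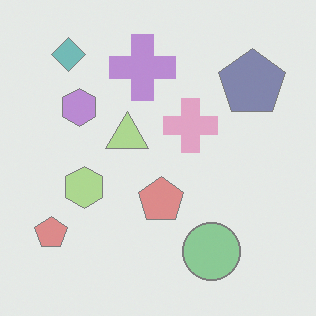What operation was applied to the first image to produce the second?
The image was washed out (contrast reduced).

Tones are pushed toward mid-grey across the whole image — a global contrast change.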